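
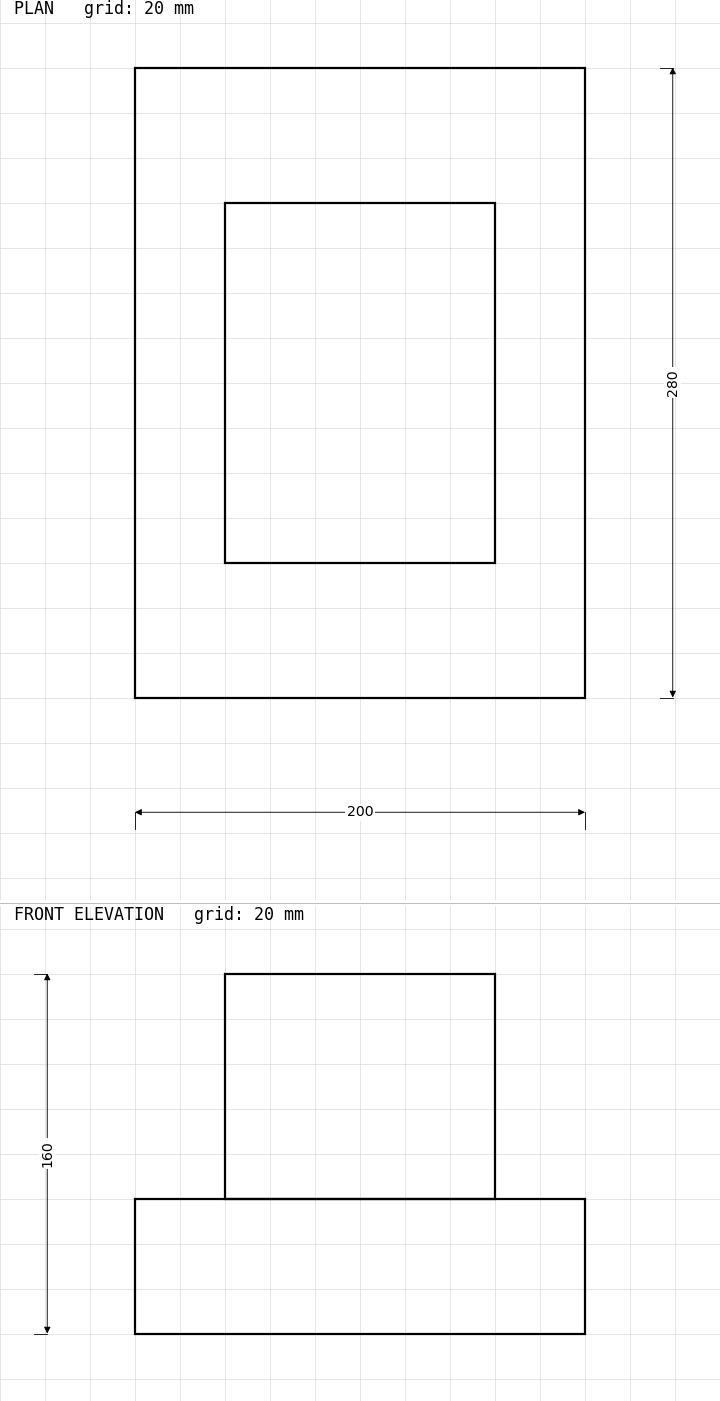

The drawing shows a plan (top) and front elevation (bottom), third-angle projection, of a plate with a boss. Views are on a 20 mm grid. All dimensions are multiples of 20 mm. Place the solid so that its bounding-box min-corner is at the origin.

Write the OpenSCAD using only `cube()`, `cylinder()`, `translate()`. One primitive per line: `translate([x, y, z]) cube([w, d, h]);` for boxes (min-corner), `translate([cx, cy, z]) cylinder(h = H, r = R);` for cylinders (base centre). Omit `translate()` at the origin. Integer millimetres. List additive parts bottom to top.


cube([200, 280, 60]);
translate([40, 60, 60]) cube([120, 160, 100]);


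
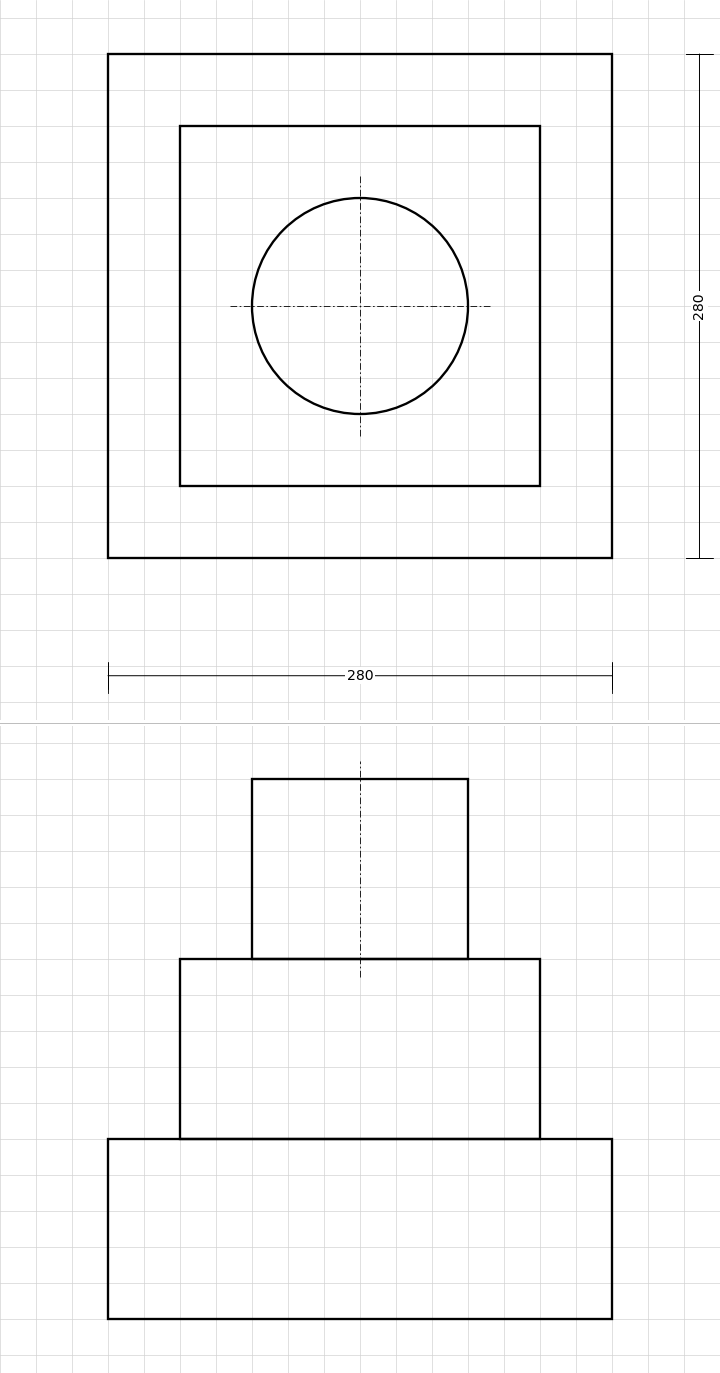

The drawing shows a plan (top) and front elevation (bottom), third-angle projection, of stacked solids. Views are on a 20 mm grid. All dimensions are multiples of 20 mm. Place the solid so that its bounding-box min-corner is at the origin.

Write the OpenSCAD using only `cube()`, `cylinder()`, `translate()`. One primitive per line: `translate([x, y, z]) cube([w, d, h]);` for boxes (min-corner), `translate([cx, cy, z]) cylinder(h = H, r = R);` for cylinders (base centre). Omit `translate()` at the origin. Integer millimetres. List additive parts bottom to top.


cube([280, 280, 100]);
translate([40, 40, 100]) cube([200, 200, 100]);
translate([140, 140, 200]) cylinder(h = 100, r = 60);


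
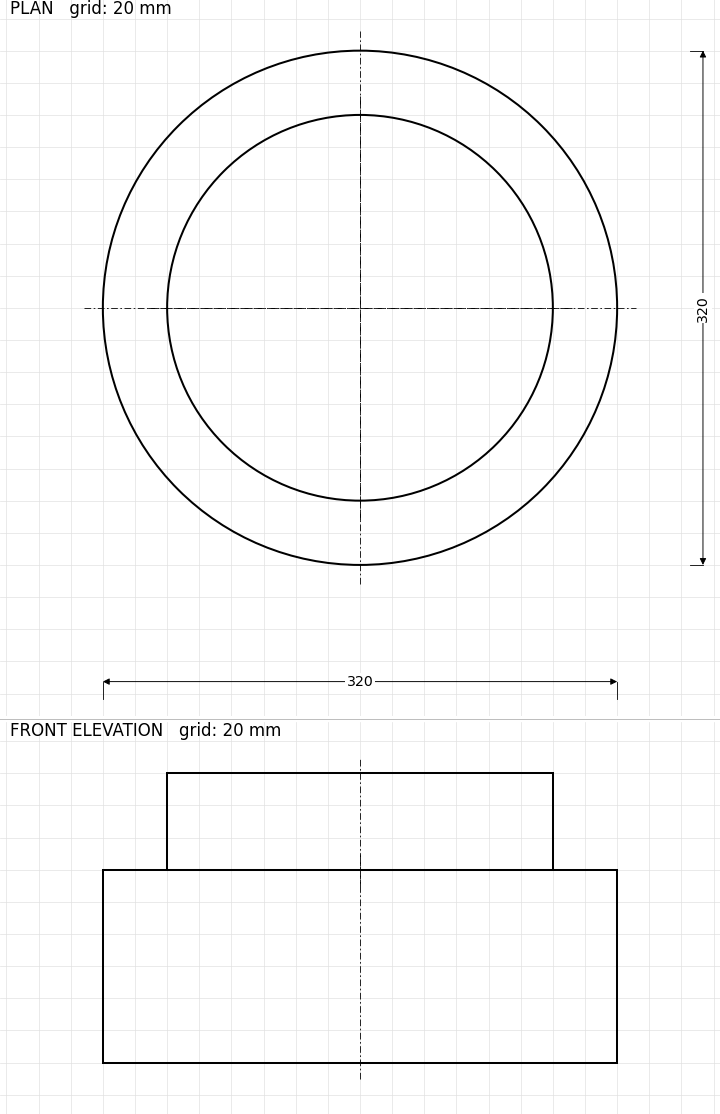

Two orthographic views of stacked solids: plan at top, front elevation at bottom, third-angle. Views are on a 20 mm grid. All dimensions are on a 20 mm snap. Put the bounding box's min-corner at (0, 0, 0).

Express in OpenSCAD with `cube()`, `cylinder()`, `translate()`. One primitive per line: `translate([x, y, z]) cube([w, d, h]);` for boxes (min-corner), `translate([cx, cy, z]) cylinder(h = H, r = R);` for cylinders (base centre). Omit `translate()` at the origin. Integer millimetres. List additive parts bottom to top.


translate([160, 160, 0]) cylinder(h = 120, r = 160);
translate([160, 160, 120]) cylinder(h = 60, r = 120);


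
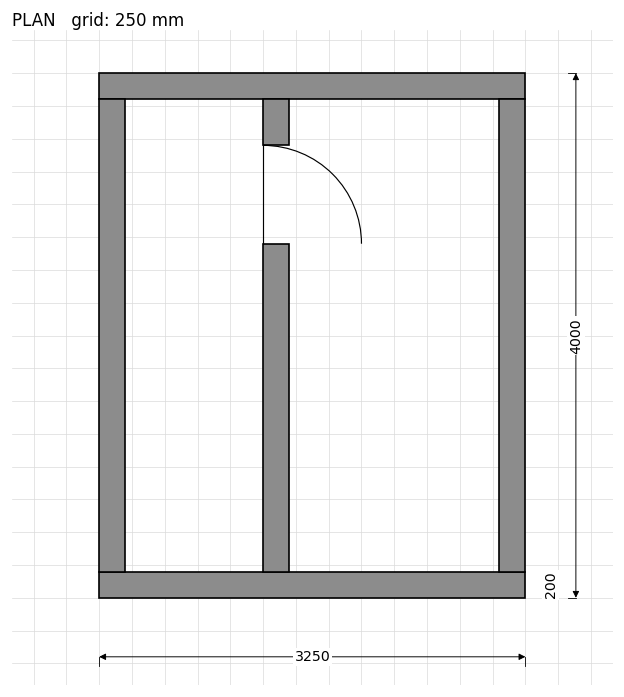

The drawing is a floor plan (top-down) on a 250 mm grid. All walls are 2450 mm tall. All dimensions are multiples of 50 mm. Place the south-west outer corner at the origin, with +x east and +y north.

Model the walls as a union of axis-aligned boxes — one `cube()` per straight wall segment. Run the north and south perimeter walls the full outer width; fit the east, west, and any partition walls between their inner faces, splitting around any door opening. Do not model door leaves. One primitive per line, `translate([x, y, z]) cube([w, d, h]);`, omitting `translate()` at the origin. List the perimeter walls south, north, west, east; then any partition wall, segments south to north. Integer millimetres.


cube([3250, 200, 2450]);
translate([0, 3800, 0]) cube([3250, 200, 2450]);
translate([0, 200, 0]) cube([200, 3600, 2450]);
translate([3050, 200, 0]) cube([200, 3600, 2450]);
translate([1250, 200, 0]) cube([200, 2500, 2450]);
translate([1250, 3450, 0]) cube([200, 350, 2450]);


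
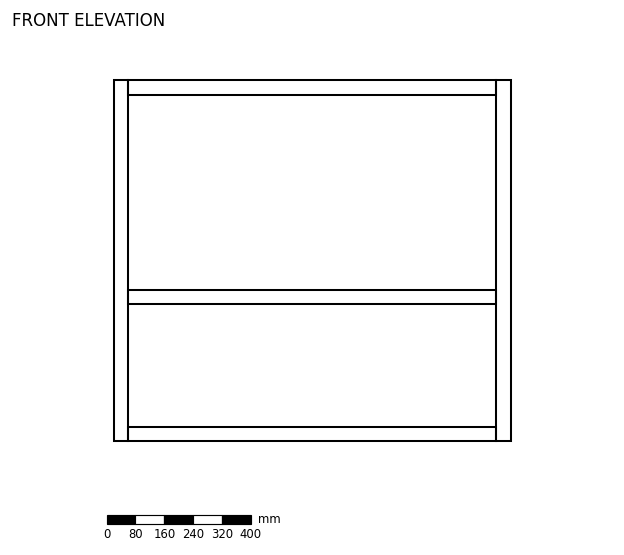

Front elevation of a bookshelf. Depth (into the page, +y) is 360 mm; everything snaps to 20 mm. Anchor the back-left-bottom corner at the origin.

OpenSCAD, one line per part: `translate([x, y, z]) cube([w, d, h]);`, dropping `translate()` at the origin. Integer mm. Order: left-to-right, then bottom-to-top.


cube([40, 360, 1000]);
translate([40, 0, 0]) cube([1020, 360, 40]);
translate([40, 0, 380]) cube([1020, 360, 40]);
translate([40, 0, 960]) cube([1020, 360, 40]);
translate([1060, 0, 0]) cube([40, 360, 1000]);


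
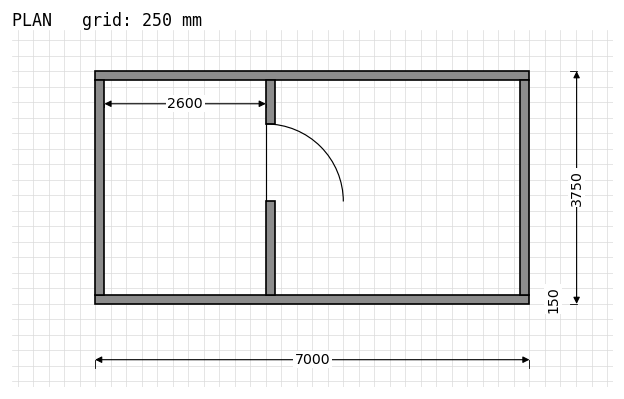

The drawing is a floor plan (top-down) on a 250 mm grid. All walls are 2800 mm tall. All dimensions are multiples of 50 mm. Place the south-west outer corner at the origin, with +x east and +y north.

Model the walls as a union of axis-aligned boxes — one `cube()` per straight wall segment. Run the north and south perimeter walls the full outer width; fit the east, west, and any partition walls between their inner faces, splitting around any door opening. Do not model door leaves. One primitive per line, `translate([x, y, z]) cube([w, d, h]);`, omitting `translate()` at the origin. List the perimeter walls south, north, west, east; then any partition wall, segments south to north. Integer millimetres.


cube([7000, 150, 2800]);
translate([0, 3600, 0]) cube([7000, 150, 2800]);
translate([0, 150, 0]) cube([150, 3450, 2800]);
translate([6850, 150, 0]) cube([150, 3450, 2800]);
translate([2750, 150, 0]) cube([150, 1500, 2800]);
translate([2750, 2900, 0]) cube([150, 700, 2800]);


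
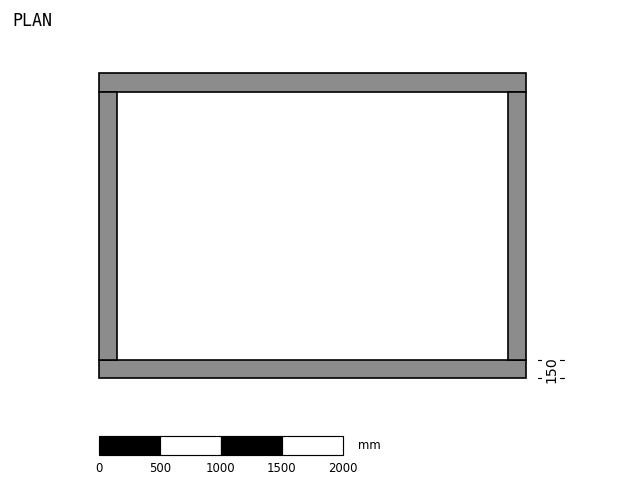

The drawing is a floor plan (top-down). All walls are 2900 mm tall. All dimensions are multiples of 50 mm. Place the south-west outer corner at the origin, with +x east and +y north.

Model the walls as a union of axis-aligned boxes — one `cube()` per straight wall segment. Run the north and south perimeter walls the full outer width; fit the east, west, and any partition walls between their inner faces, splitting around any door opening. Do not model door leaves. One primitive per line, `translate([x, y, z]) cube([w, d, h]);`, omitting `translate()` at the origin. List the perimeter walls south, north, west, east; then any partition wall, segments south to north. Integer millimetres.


cube([3500, 150, 2900]);
translate([0, 2350, 0]) cube([3500, 150, 2900]);
translate([0, 150, 0]) cube([150, 2200, 2900]);
translate([3350, 150, 0]) cube([150, 2200, 2900]);


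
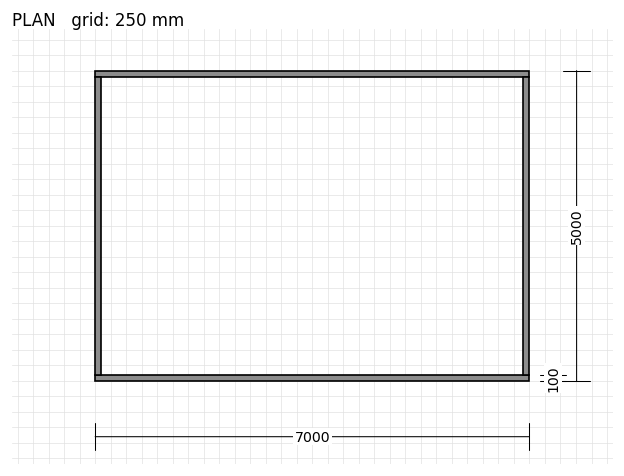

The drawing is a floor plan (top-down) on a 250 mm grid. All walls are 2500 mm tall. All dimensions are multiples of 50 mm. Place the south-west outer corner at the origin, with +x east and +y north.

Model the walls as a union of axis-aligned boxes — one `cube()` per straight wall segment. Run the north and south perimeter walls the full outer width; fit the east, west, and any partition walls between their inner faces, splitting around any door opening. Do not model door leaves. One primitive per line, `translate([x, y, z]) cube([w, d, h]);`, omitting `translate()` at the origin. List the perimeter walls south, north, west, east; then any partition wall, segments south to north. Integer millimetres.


cube([7000, 100, 2500]);
translate([0, 4900, 0]) cube([7000, 100, 2500]);
translate([0, 100, 0]) cube([100, 4800, 2500]);
translate([6900, 100, 0]) cube([100, 4800, 2500]);


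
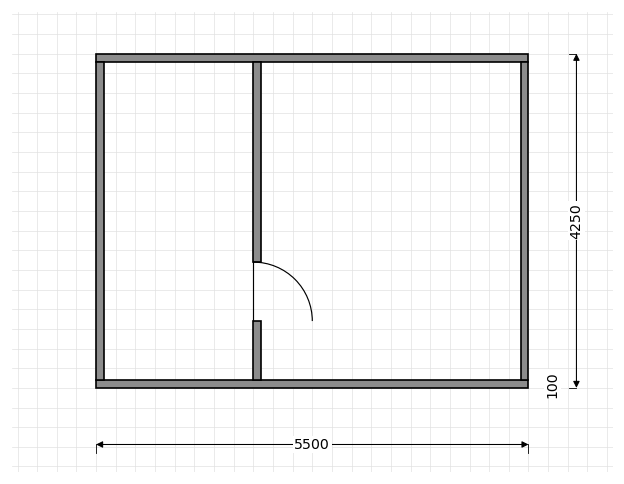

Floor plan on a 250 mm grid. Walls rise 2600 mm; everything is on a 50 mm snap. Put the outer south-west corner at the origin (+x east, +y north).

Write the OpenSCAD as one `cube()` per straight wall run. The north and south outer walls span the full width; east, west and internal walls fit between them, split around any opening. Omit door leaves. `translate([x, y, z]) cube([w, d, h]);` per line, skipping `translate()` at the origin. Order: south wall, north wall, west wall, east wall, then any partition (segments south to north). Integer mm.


cube([5500, 100, 2600]);
translate([0, 4150, 0]) cube([5500, 100, 2600]);
translate([0, 100, 0]) cube([100, 4050, 2600]);
translate([5400, 100, 0]) cube([100, 4050, 2600]);
translate([2000, 100, 0]) cube([100, 750, 2600]);
translate([2000, 1600, 0]) cube([100, 2550, 2600]);


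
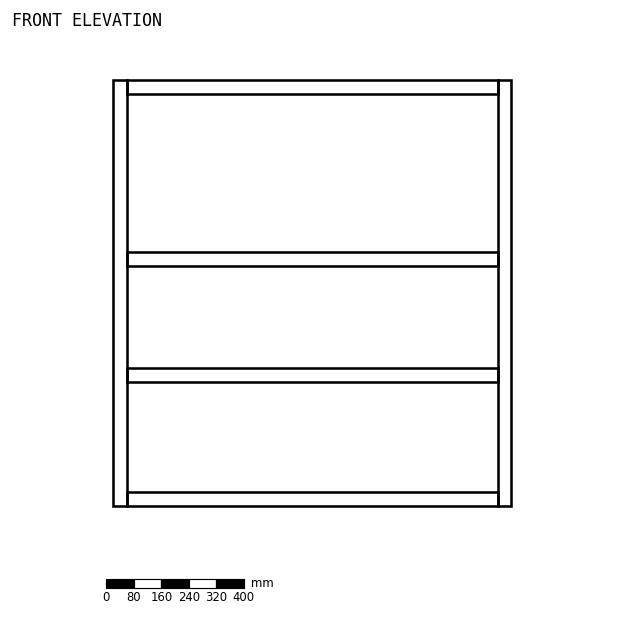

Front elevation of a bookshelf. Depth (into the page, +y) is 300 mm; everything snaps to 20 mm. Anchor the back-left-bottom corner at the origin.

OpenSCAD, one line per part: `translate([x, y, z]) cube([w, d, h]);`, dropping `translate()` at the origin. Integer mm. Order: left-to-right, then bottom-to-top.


cube([40, 300, 1240]);
translate([40, 0, 0]) cube([1080, 300, 40]);
translate([40, 0, 360]) cube([1080, 300, 40]);
translate([40, 0, 700]) cube([1080, 300, 40]);
translate([40, 0, 1200]) cube([1080, 300, 40]);
translate([1120, 0, 0]) cube([40, 300, 1240]);


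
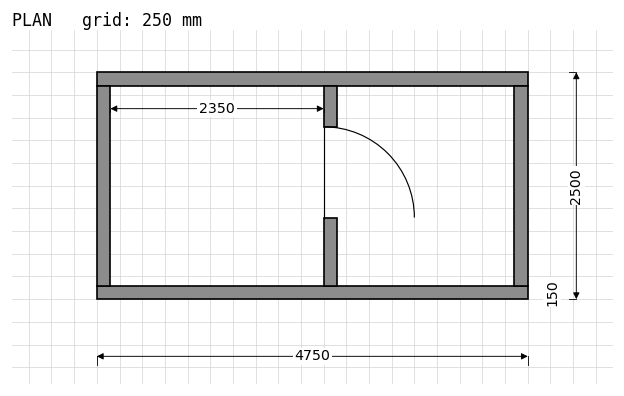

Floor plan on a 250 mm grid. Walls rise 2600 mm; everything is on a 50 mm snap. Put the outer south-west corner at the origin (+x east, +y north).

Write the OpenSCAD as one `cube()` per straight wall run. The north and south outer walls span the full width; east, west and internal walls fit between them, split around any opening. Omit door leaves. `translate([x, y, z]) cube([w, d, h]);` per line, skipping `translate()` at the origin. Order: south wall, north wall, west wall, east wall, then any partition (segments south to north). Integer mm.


cube([4750, 150, 2600]);
translate([0, 2350, 0]) cube([4750, 150, 2600]);
translate([0, 150, 0]) cube([150, 2200, 2600]);
translate([4600, 150, 0]) cube([150, 2200, 2600]);
translate([2500, 150, 0]) cube([150, 750, 2600]);
translate([2500, 1900, 0]) cube([150, 450, 2600]);


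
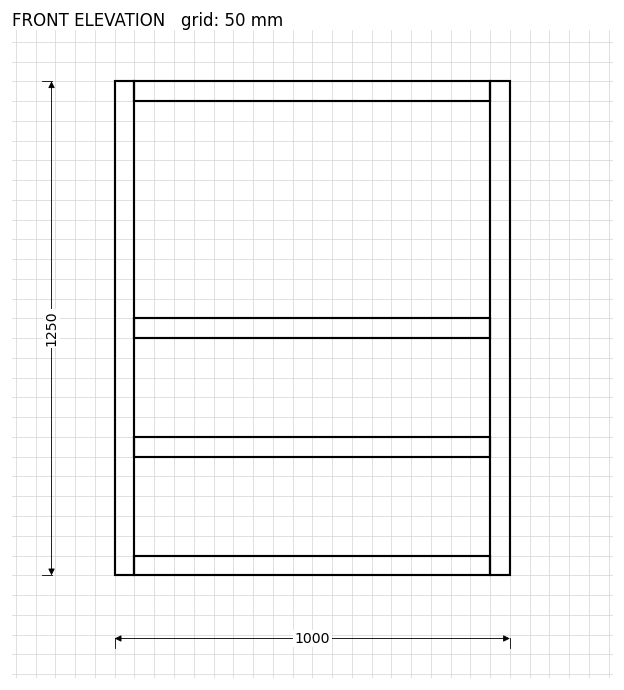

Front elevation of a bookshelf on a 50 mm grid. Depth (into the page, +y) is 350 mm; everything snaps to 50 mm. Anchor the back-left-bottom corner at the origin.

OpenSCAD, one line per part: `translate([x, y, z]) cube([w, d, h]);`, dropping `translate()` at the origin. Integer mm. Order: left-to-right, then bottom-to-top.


cube([50, 350, 1250]);
translate([50, 0, 0]) cube([900, 350, 50]);
translate([50, 0, 300]) cube([900, 350, 50]);
translate([50, 0, 600]) cube([900, 350, 50]);
translate([50, 0, 1200]) cube([900, 350, 50]);
translate([950, 0, 0]) cube([50, 350, 1250]);


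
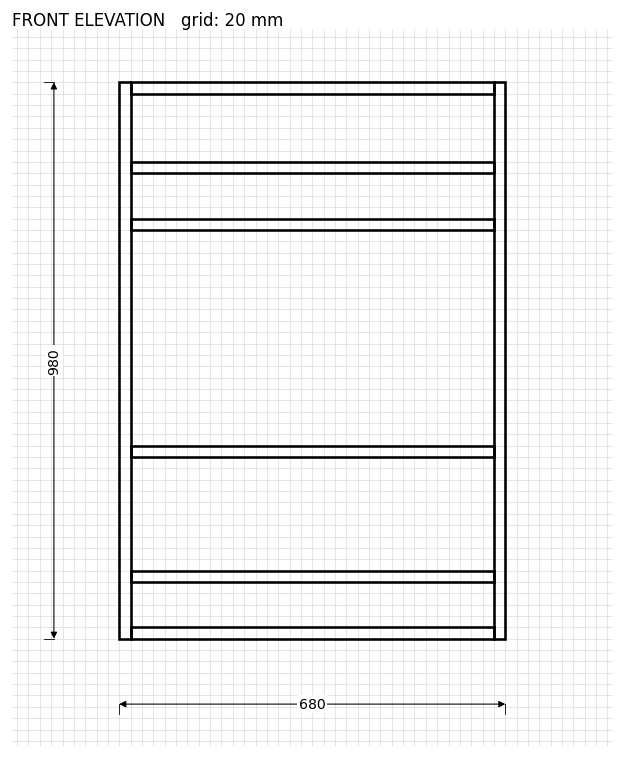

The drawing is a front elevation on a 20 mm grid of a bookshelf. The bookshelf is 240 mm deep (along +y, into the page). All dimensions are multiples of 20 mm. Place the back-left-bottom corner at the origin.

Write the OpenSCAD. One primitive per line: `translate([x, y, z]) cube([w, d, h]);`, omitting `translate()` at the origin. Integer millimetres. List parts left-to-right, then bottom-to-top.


cube([20, 240, 980]);
translate([20, 0, 0]) cube([640, 240, 20]);
translate([20, 0, 100]) cube([640, 240, 20]);
translate([20, 0, 320]) cube([640, 240, 20]);
translate([20, 0, 720]) cube([640, 240, 20]);
translate([20, 0, 820]) cube([640, 240, 20]);
translate([20, 0, 960]) cube([640, 240, 20]);
translate([660, 0, 0]) cube([20, 240, 980]);


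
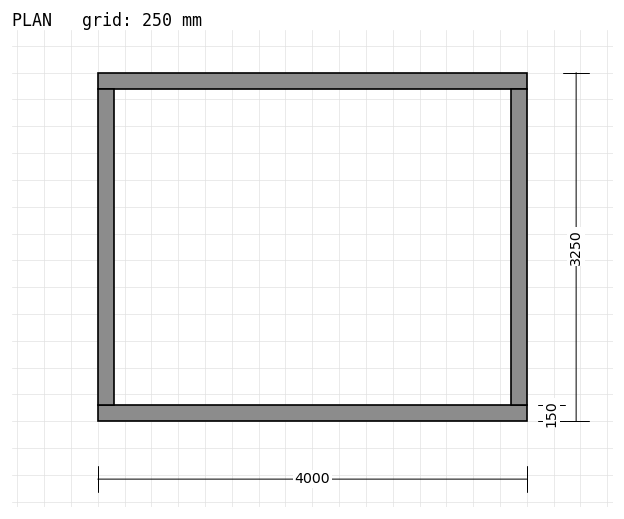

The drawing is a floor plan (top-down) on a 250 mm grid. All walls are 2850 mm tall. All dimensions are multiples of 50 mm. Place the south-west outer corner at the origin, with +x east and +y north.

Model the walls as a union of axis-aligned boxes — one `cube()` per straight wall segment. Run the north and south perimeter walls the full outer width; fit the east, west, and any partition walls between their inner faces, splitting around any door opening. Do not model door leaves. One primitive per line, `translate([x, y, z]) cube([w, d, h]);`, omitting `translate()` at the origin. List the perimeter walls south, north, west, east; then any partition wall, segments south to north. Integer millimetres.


cube([4000, 150, 2850]);
translate([0, 3100, 0]) cube([4000, 150, 2850]);
translate([0, 150, 0]) cube([150, 2950, 2850]);
translate([3850, 150, 0]) cube([150, 2950, 2850]);


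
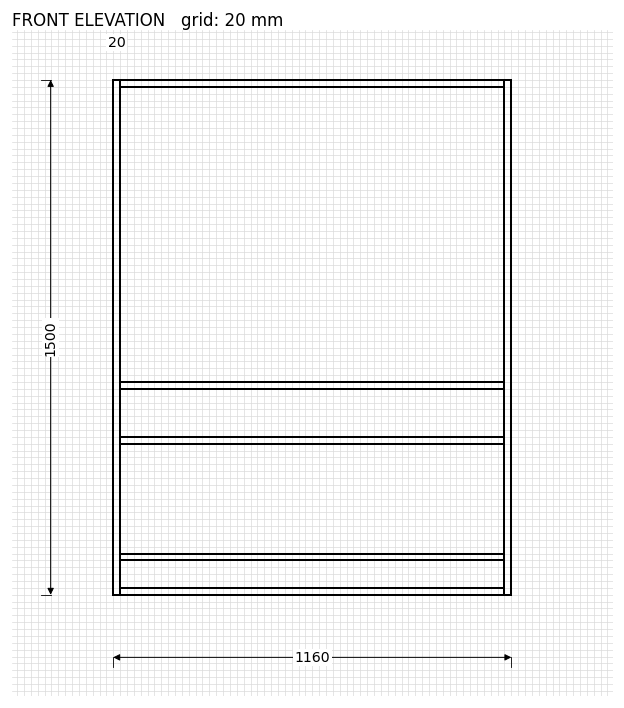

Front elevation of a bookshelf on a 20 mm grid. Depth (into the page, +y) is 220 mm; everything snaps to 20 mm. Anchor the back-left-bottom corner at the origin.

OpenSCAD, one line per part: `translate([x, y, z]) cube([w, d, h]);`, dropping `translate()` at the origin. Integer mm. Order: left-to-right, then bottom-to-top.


cube([20, 220, 1500]);
translate([20, 0, 0]) cube([1120, 220, 20]);
translate([20, 0, 100]) cube([1120, 220, 20]);
translate([20, 0, 440]) cube([1120, 220, 20]);
translate([20, 0, 600]) cube([1120, 220, 20]);
translate([20, 0, 1480]) cube([1120, 220, 20]);
translate([1140, 0, 0]) cube([20, 220, 1500]);


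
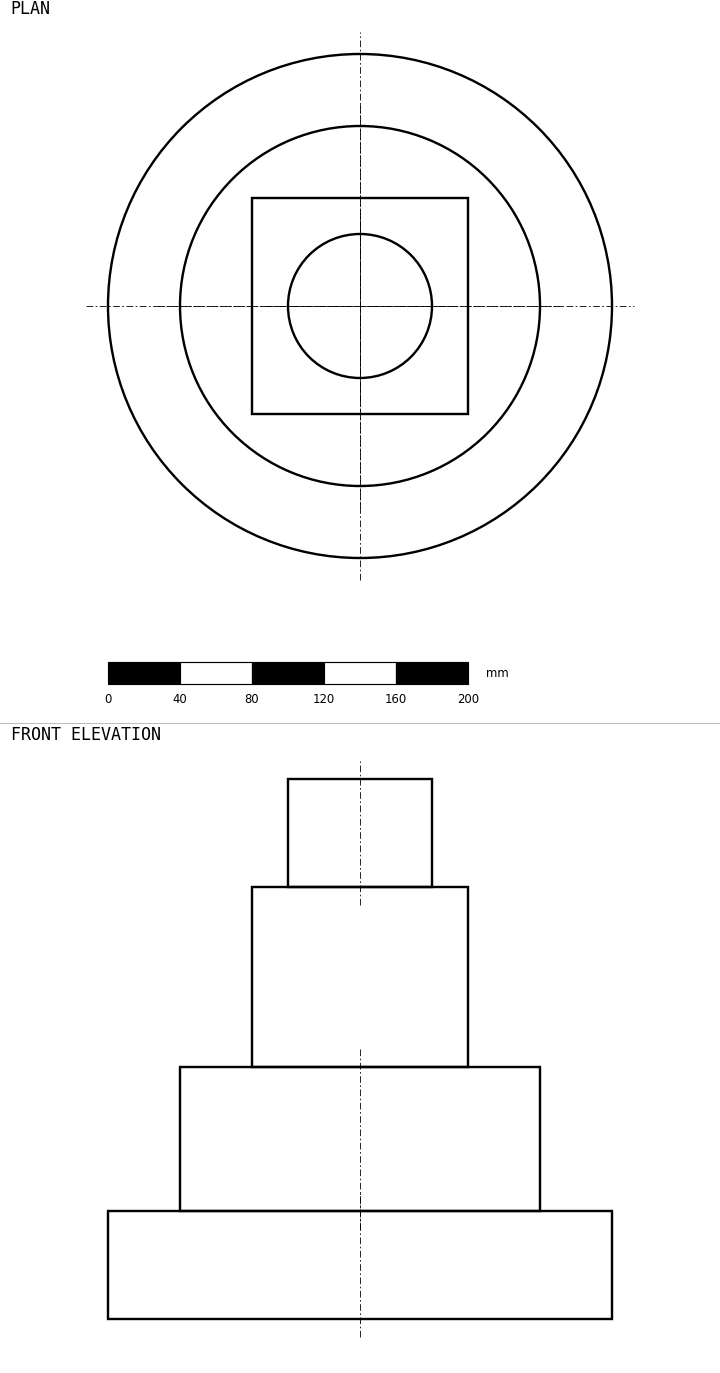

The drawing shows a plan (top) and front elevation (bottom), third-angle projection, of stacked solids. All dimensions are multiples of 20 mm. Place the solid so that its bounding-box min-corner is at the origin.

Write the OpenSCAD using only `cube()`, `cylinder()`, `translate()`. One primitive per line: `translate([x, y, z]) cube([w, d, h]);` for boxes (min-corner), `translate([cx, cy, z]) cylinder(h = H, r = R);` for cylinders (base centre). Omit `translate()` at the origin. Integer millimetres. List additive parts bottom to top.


translate([140, 140, 0]) cylinder(h = 60, r = 140);
translate([140, 140, 60]) cylinder(h = 80, r = 100);
translate([80, 80, 140]) cube([120, 120, 100]);
translate([140, 140, 240]) cylinder(h = 60, r = 40);


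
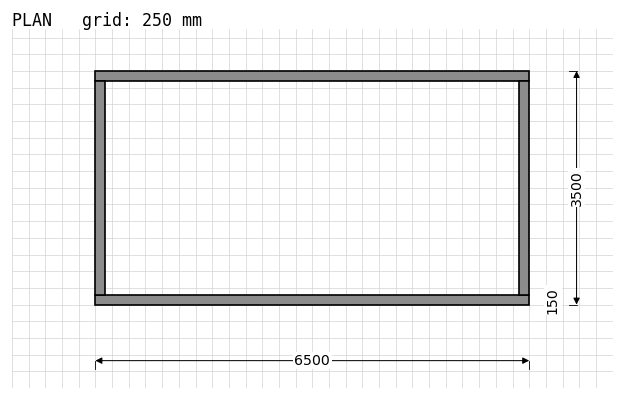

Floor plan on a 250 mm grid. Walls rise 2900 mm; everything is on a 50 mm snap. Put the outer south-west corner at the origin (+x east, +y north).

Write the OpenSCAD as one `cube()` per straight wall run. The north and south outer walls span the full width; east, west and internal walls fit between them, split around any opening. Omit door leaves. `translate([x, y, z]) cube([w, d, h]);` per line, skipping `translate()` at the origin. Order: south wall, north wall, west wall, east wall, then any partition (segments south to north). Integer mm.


cube([6500, 150, 2900]);
translate([0, 3350, 0]) cube([6500, 150, 2900]);
translate([0, 150, 0]) cube([150, 3200, 2900]);
translate([6350, 150, 0]) cube([150, 3200, 2900]);


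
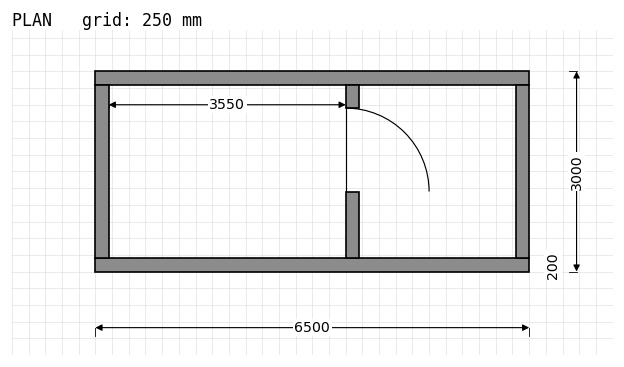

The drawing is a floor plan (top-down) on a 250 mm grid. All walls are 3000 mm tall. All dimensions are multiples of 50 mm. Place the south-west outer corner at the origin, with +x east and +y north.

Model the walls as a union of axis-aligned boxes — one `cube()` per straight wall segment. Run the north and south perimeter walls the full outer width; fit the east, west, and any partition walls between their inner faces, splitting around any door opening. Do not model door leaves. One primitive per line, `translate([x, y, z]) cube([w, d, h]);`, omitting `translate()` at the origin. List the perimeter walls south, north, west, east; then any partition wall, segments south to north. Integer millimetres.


cube([6500, 200, 3000]);
translate([0, 2800, 0]) cube([6500, 200, 3000]);
translate([0, 200, 0]) cube([200, 2600, 3000]);
translate([6300, 200, 0]) cube([200, 2600, 3000]);
translate([3750, 200, 0]) cube([200, 1000, 3000]);
translate([3750, 2450, 0]) cube([200, 350, 3000]);


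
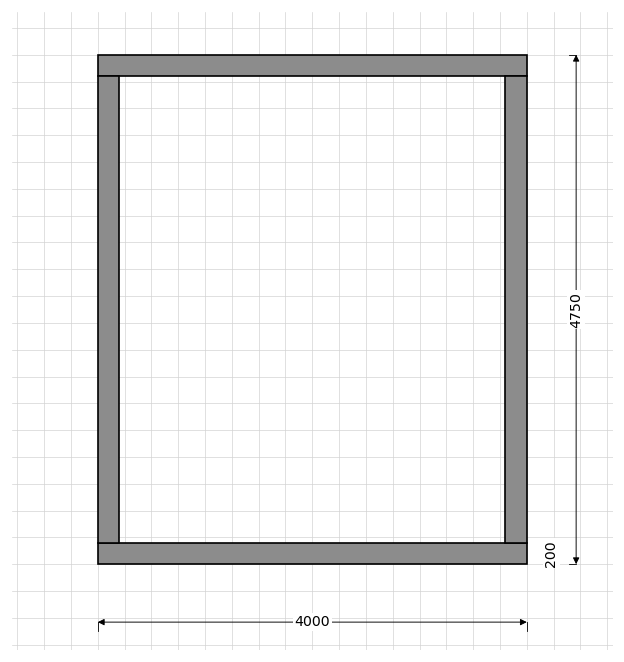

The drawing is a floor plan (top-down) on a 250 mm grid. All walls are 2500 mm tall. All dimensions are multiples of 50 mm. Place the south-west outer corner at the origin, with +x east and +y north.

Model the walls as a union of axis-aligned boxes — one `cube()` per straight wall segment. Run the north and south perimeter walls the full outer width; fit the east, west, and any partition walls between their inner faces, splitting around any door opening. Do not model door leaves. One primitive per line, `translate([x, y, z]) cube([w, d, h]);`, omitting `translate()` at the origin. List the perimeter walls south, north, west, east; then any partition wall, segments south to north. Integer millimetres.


cube([4000, 200, 2500]);
translate([0, 4550, 0]) cube([4000, 200, 2500]);
translate([0, 200, 0]) cube([200, 4350, 2500]);
translate([3800, 200, 0]) cube([200, 4350, 2500]);


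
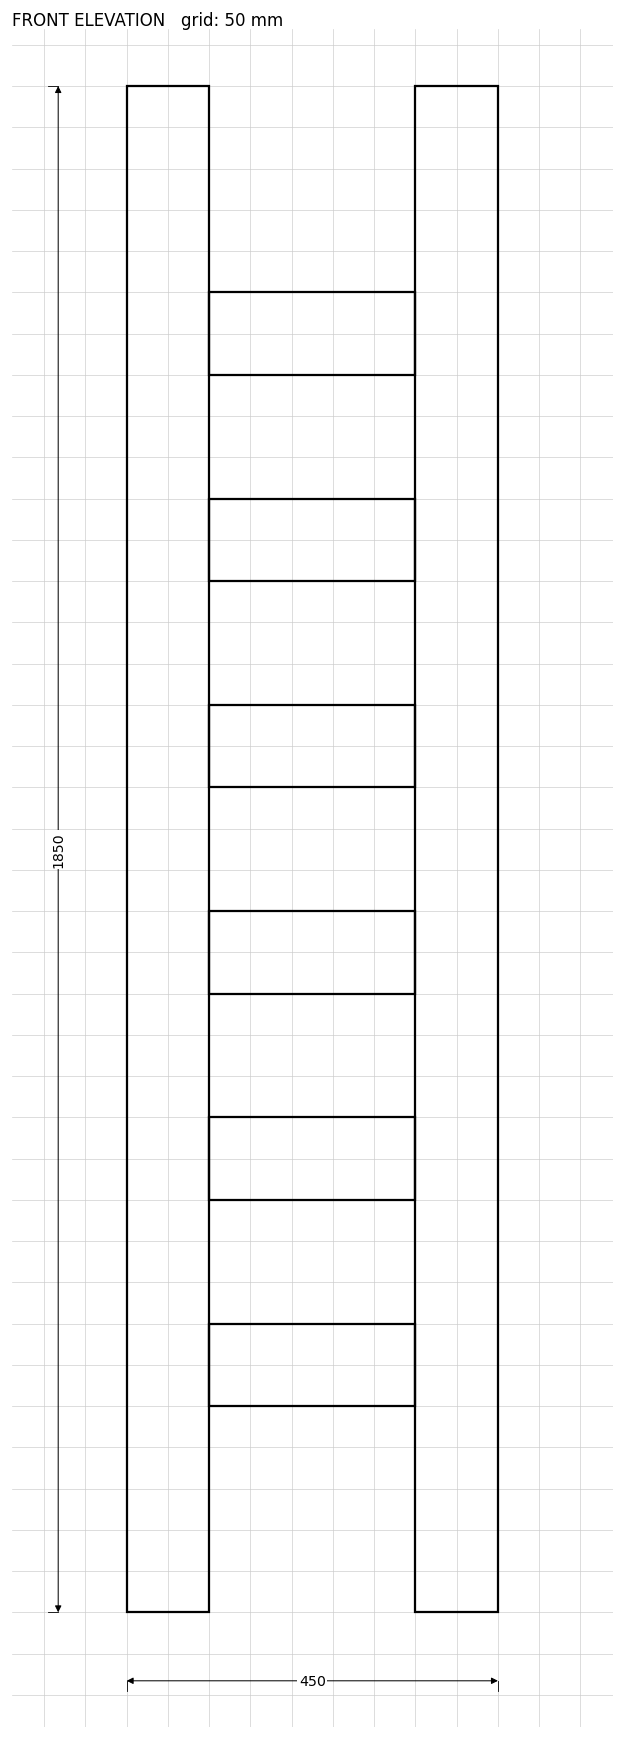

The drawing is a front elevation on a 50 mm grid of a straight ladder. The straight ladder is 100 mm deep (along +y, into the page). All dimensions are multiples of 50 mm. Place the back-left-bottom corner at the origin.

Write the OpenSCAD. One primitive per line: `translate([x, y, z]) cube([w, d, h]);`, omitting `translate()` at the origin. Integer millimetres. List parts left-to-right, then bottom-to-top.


cube([100, 100, 1850]);
translate([100, 0, 250]) cube([250, 100, 100]);
translate([100, 0, 500]) cube([250, 100, 100]);
translate([100, 0, 750]) cube([250, 100, 100]);
translate([100, 0, 1000]) cube([250, 100, 100]);
translate([100, 0, 1250]) cube([250, 100, 100]);
translate([100, 0, 1500]) cube([250, 100, 100]);
translate([350, 0, 0]) cube([100, 100, 1850]);


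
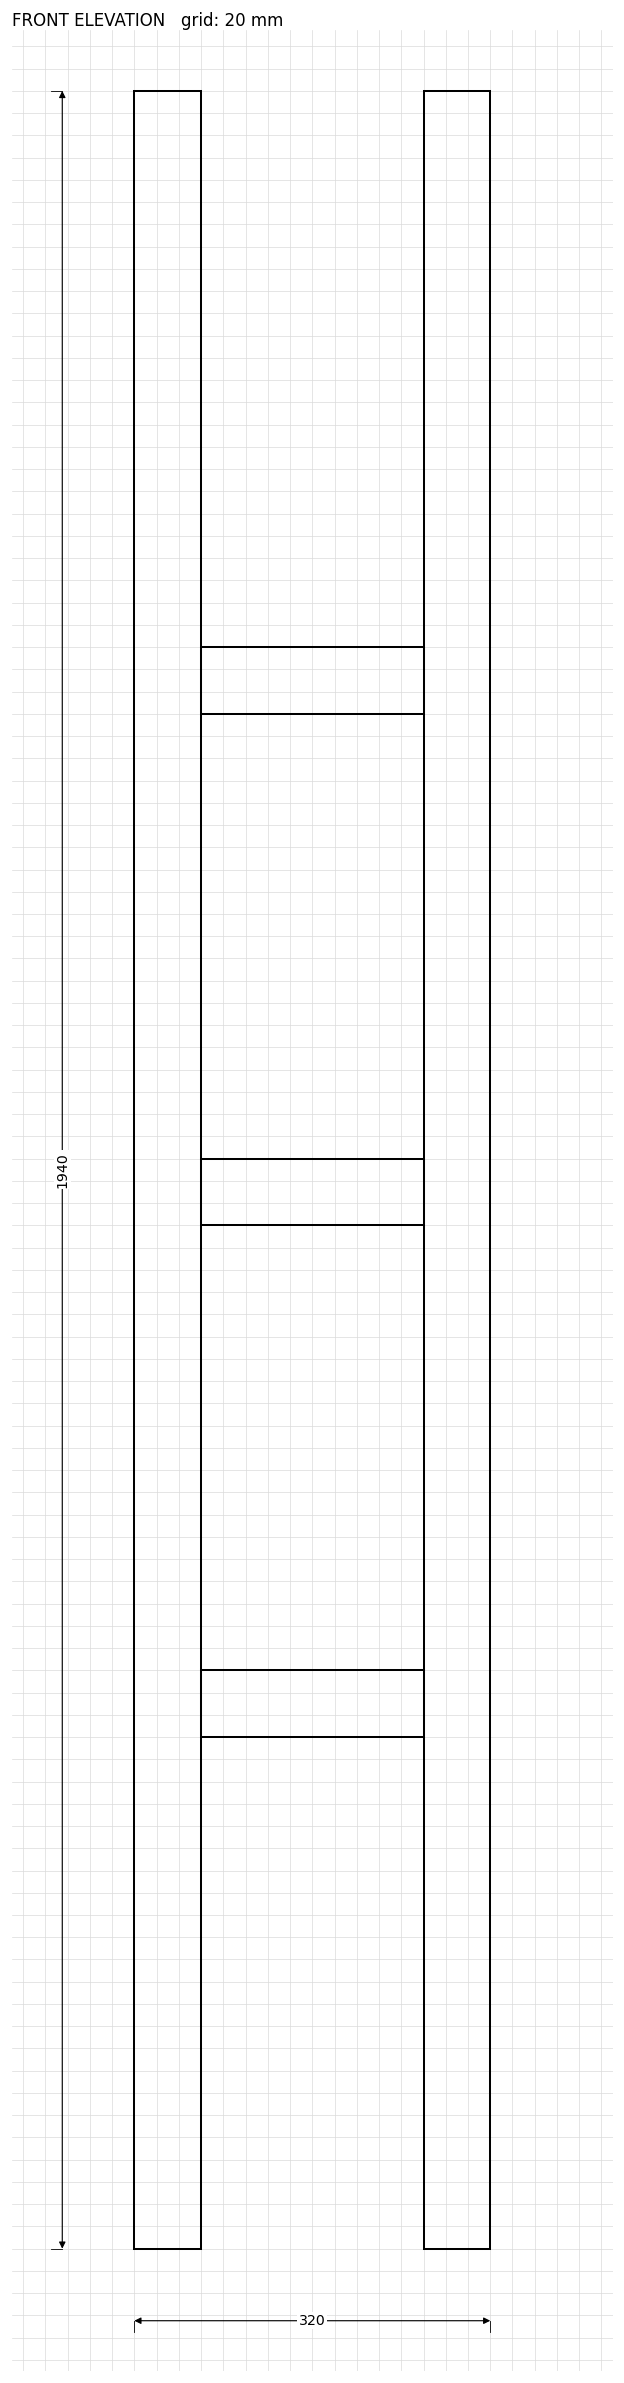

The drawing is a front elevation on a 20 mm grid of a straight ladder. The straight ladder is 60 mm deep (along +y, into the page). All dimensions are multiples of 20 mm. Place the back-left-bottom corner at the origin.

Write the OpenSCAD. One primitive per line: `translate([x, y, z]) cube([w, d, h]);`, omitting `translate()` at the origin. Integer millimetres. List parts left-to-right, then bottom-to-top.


cube([60, 60, 1940]);
translate([60, 0, 460]) cube([200, 60, 60]);
translate([60, 0, 920]) cube([200, 60, 60]);
translate([60, 0, 1380]) cube([200, 60, 60]);
translate([260, 0, 0]) cube([60, 60, 1940]);


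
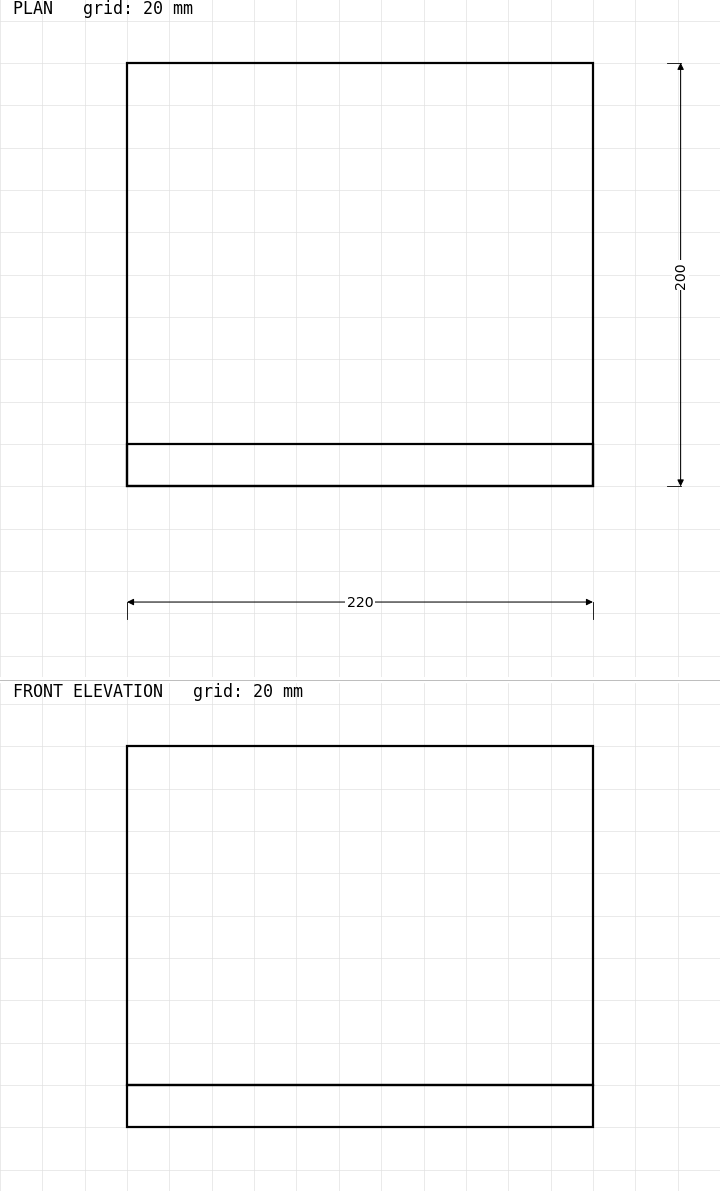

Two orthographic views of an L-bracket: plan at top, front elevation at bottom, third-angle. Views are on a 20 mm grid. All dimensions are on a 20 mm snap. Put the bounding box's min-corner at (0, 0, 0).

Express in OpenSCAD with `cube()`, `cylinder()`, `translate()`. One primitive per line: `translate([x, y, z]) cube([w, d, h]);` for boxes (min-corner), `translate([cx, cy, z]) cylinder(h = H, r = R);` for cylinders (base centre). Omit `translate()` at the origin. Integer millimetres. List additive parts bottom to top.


cube([220, 200, 20]);
translate([0, 0, 20]) cube([220, 20, 160]);


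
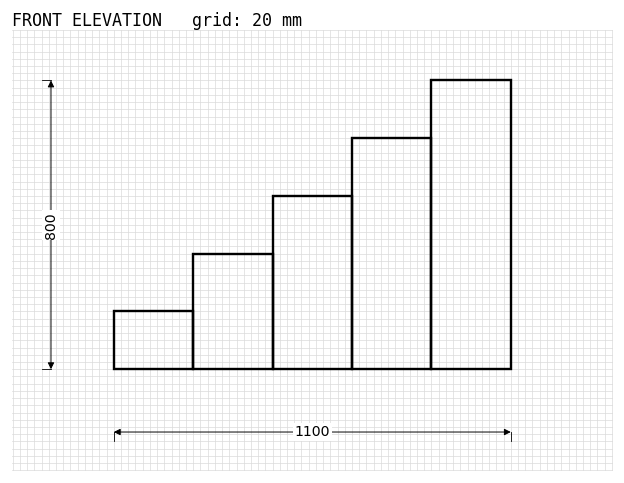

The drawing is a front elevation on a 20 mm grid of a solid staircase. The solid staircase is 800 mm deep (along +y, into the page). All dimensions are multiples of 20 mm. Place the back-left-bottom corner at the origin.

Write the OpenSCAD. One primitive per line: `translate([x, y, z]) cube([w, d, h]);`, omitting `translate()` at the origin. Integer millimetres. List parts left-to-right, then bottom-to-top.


cube([220, 800, 160]);
translate([220, 0, 0]) cube([220, 800, 320]);
translate([440, 0, 0]) cube([220, 800, 480]);
translate([660, 0, 0]) cube([220, 800, 640]);
translate([880, 0, 0]) cube([220, 800, 800]);


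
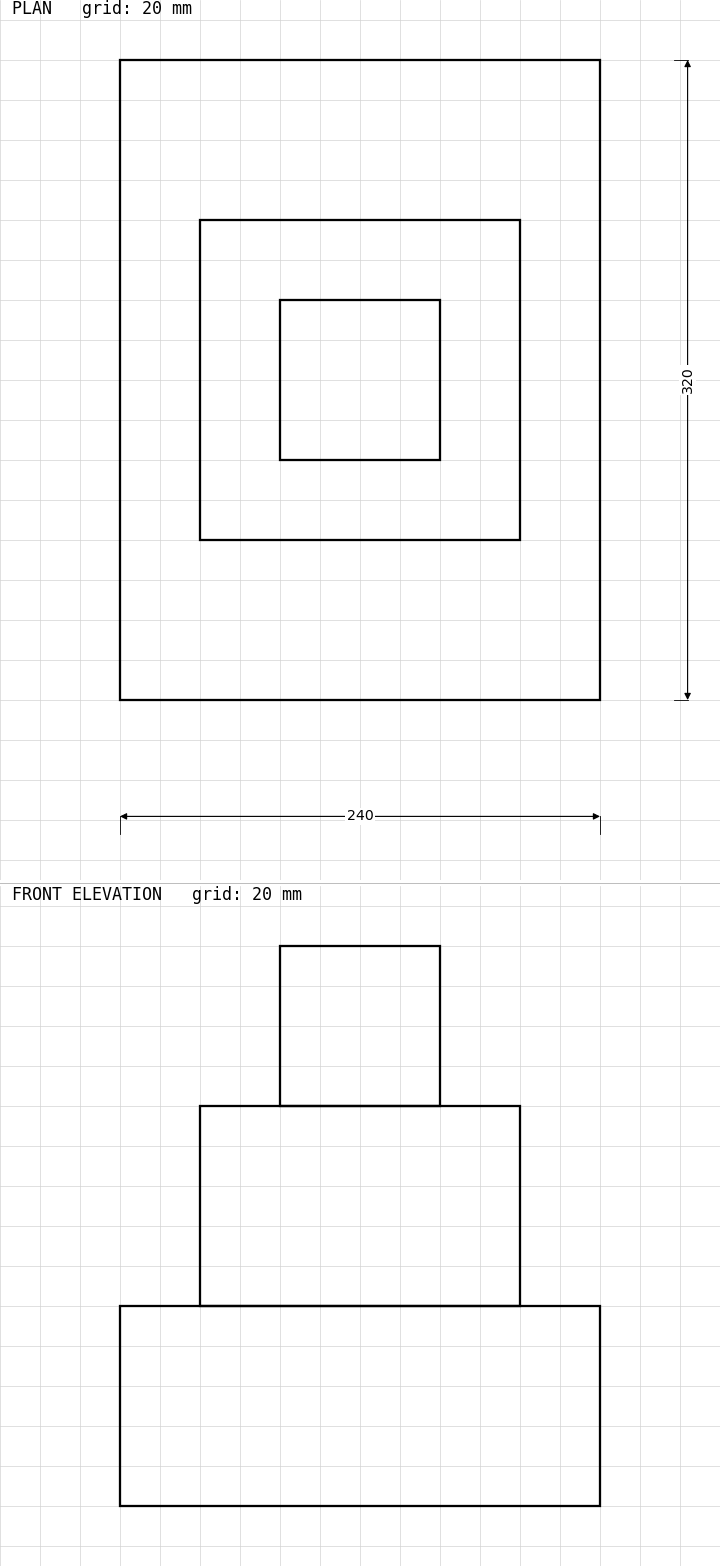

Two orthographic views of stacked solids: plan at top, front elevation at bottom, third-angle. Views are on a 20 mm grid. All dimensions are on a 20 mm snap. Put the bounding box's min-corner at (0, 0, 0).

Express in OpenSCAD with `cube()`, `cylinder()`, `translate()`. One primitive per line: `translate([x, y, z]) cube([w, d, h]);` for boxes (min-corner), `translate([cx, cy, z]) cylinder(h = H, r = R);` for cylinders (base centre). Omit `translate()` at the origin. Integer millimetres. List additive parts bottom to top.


cube([240, 320, 100]);
translate([40, 80, 100]) cube([160, 160, 100]);
translate([80, 120, 200]) cube([80, 80, 80]);


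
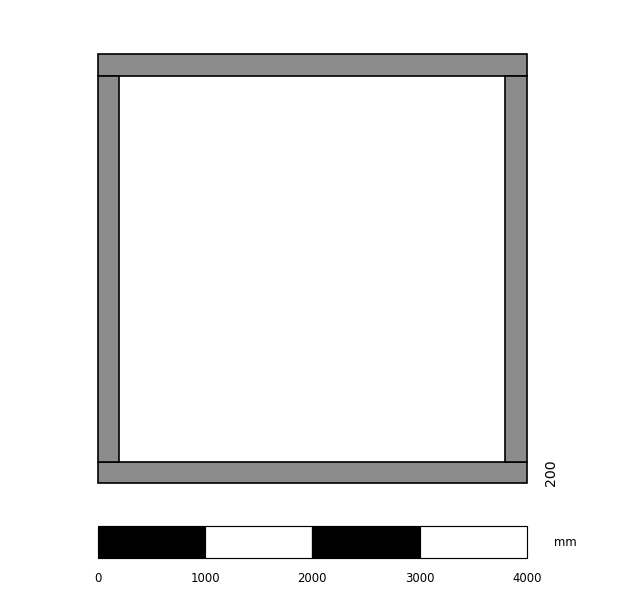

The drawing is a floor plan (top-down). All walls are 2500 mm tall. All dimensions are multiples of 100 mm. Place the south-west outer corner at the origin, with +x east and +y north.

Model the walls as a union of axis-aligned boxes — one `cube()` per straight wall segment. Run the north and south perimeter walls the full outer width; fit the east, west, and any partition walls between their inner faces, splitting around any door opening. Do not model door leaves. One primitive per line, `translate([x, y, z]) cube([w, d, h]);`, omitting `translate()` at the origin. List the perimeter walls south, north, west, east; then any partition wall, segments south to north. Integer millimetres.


cube([4000, 200, 2500]);
translate([0, 3800, 0]) cube([4000, 200, 2500]);
translate([0, 200, 0]) cube([200, 3600, 2500]);
translate([3800, 200, 0]) cube([200, 3600, 2500]);


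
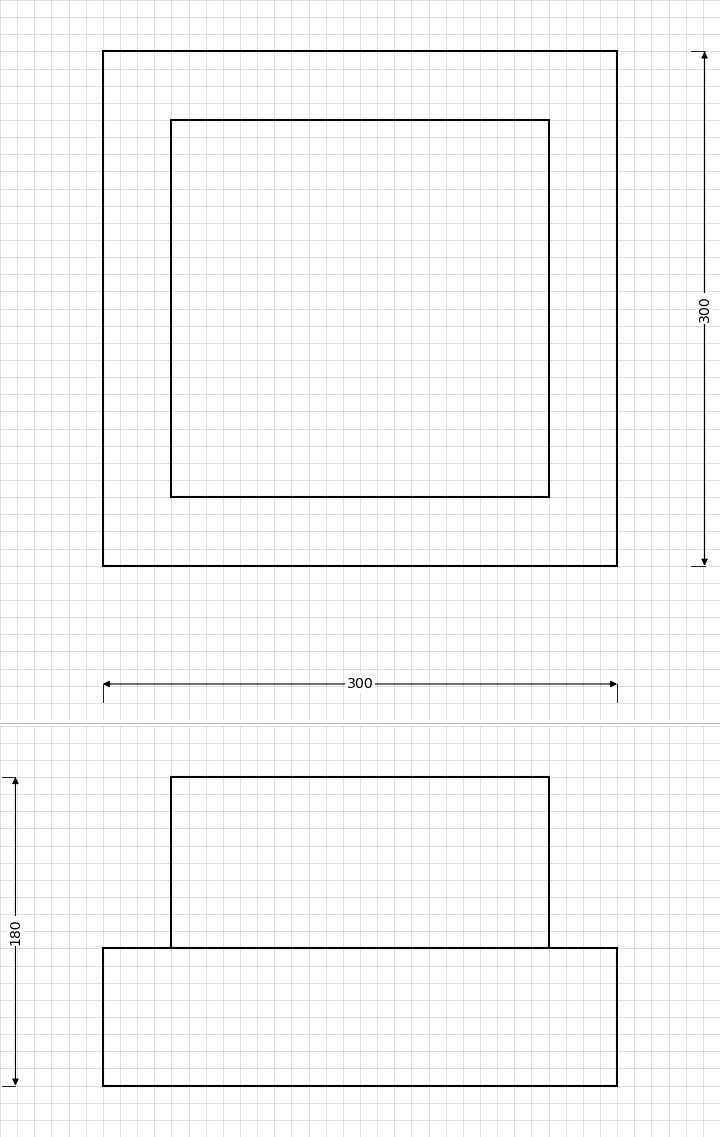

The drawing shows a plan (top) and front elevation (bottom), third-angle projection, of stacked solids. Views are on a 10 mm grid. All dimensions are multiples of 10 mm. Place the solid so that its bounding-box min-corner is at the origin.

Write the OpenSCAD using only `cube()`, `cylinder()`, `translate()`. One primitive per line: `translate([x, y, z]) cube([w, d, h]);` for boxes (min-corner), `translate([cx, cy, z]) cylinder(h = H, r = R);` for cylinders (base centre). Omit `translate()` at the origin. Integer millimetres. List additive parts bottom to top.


cube([300, 300, 80]);
translate([40, 40, 80]) cube([220, 220, 100]);


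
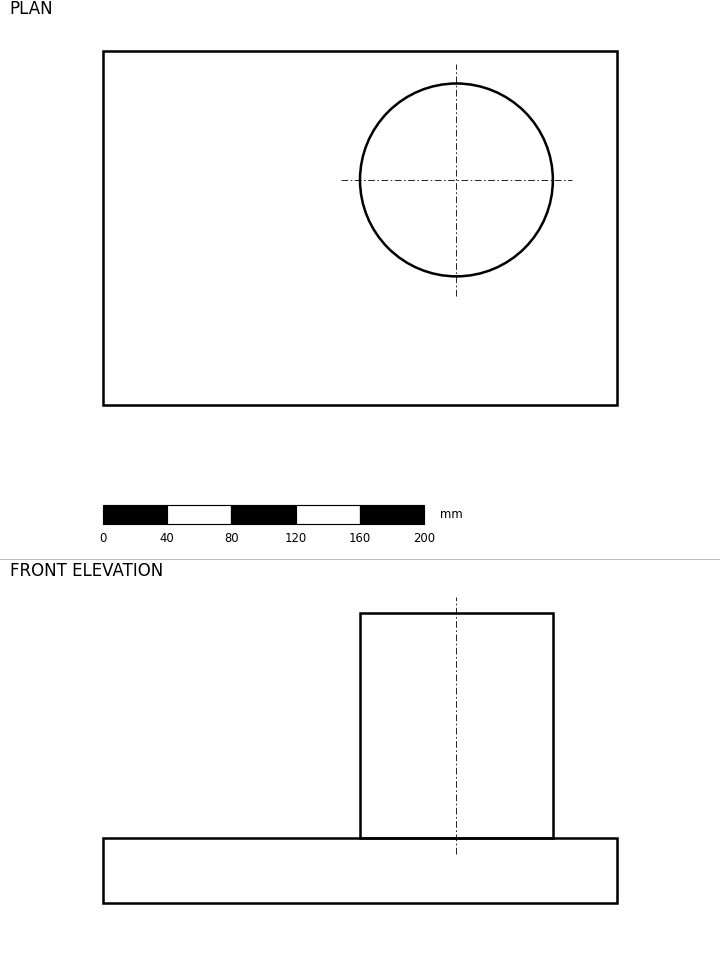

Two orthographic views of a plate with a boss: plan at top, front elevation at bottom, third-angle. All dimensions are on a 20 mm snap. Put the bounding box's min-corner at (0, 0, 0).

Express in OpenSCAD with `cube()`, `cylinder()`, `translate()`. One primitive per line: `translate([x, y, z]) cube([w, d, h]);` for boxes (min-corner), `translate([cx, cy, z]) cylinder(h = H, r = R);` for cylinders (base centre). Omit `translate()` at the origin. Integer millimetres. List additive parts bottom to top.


cube([320, 220, 40]);
translate([220, 140, 40]) cylinder(h = 140, r = 60);


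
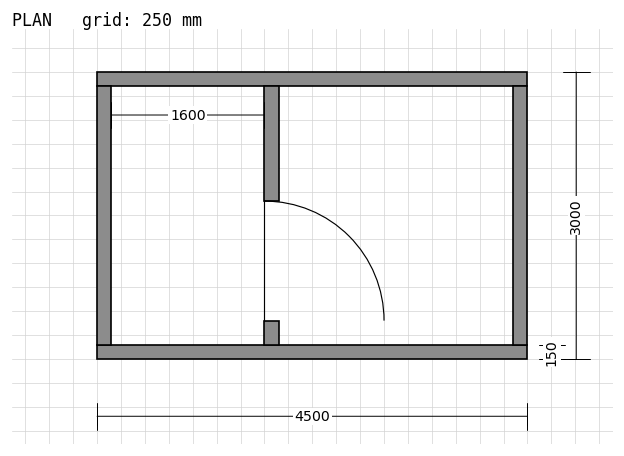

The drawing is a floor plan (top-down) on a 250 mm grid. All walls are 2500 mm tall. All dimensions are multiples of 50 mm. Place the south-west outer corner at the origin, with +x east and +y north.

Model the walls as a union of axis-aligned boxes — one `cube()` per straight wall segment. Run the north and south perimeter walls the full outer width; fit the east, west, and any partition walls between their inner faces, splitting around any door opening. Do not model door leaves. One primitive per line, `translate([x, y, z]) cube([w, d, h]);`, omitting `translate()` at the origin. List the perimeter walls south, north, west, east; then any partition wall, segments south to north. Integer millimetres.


cube([4500, 150, 2500]);
translate([0, 2850, 0]) cube([4500, 150, 2500]);
translate([0, 150, 0]) cube([150, 2700, 2500]);
translate([4350, 150, 0]) cube([150, 2700, 2500]);
translate([1750, 150, 0]) cube([150, 250, 2500]);
translate([1750, 1650, 0]) cube([150, 1200, 2500]);


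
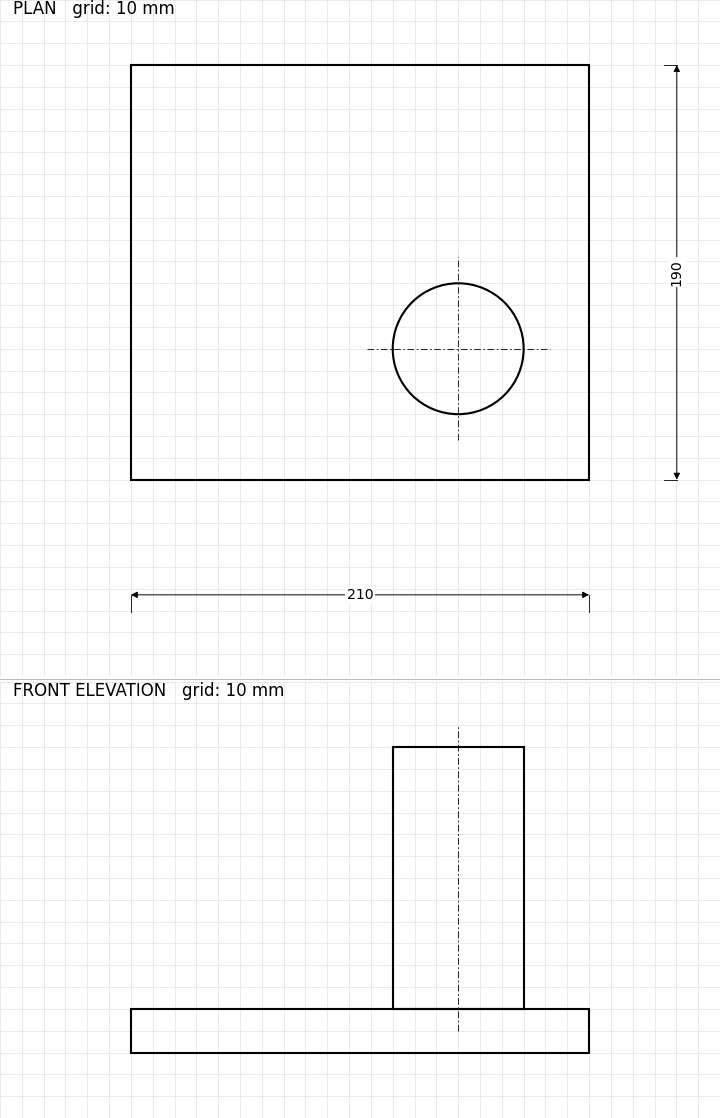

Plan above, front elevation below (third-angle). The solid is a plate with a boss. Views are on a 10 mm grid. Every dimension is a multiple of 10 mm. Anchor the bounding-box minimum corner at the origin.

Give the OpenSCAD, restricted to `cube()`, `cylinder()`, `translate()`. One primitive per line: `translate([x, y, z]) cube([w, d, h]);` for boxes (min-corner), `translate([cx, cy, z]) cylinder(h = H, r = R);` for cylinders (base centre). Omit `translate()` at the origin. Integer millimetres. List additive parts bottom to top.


cube([210, 190, 20]);
translate([150, 60, 20]) cylinder(h = 120, r = 30);


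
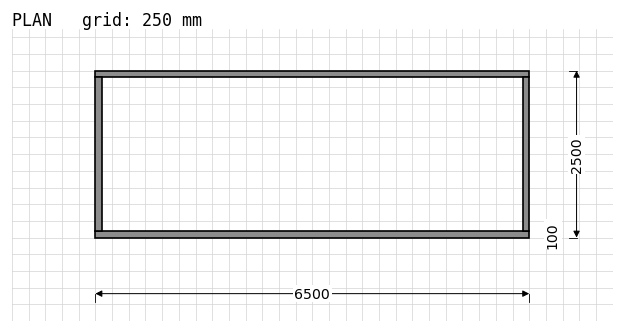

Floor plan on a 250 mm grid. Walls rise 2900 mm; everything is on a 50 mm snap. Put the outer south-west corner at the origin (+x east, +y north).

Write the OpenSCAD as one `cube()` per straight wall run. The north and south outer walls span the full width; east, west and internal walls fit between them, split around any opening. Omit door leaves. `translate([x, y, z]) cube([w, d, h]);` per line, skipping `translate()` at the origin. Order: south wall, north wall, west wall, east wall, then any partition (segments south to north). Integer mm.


cube([6500, 100, 2900]);
translate([0, 2400, 0]) cube([6500, 100, 2900]);
translate([0, 100, 0]) cube([100, 2300, 2900]);
translate([6400, 100, 0]) cube([100, 2300, 2900]);


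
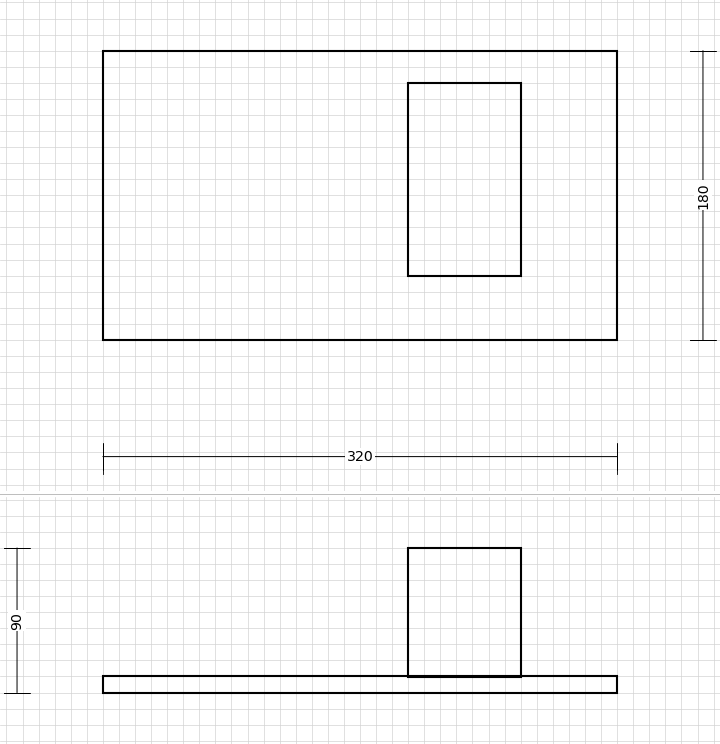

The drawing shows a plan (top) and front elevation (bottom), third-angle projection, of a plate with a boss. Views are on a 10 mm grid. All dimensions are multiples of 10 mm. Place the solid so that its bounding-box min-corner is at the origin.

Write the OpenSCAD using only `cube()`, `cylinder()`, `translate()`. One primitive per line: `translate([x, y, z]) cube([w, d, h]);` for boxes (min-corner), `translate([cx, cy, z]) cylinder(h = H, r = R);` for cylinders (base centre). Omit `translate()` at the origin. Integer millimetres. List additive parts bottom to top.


cube([320, 180, 10]);
translate([190, 40, 10]) cube([70, 120, 80]);


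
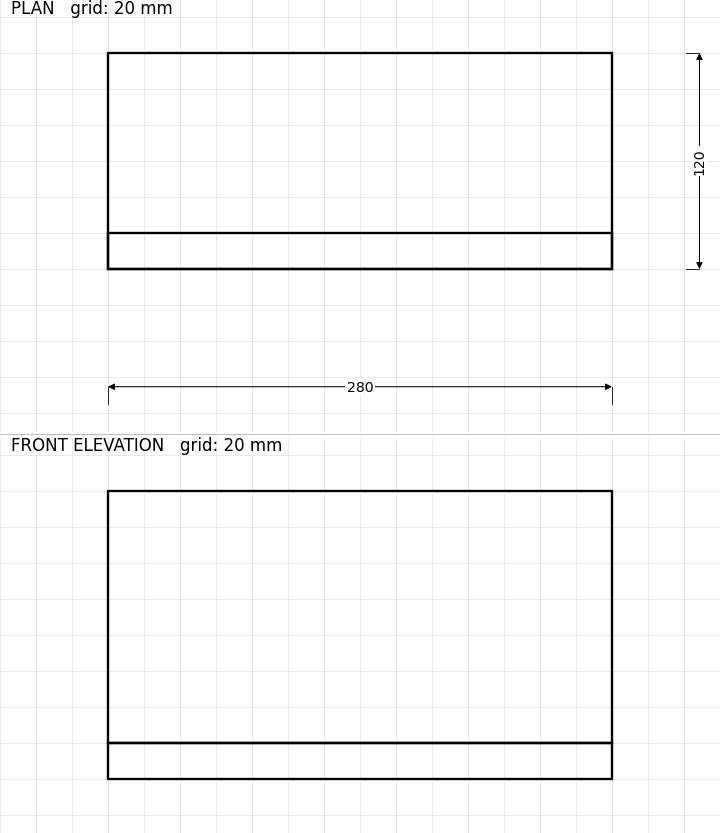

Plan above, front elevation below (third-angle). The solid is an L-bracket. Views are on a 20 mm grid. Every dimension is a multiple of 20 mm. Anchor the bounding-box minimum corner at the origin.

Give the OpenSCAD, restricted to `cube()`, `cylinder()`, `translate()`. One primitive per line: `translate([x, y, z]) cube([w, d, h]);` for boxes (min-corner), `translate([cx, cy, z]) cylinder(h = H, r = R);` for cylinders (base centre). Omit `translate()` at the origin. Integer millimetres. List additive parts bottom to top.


cube([280, 120, 20]);
translate([0, 0, 20]) cube([280, 20, 140]);


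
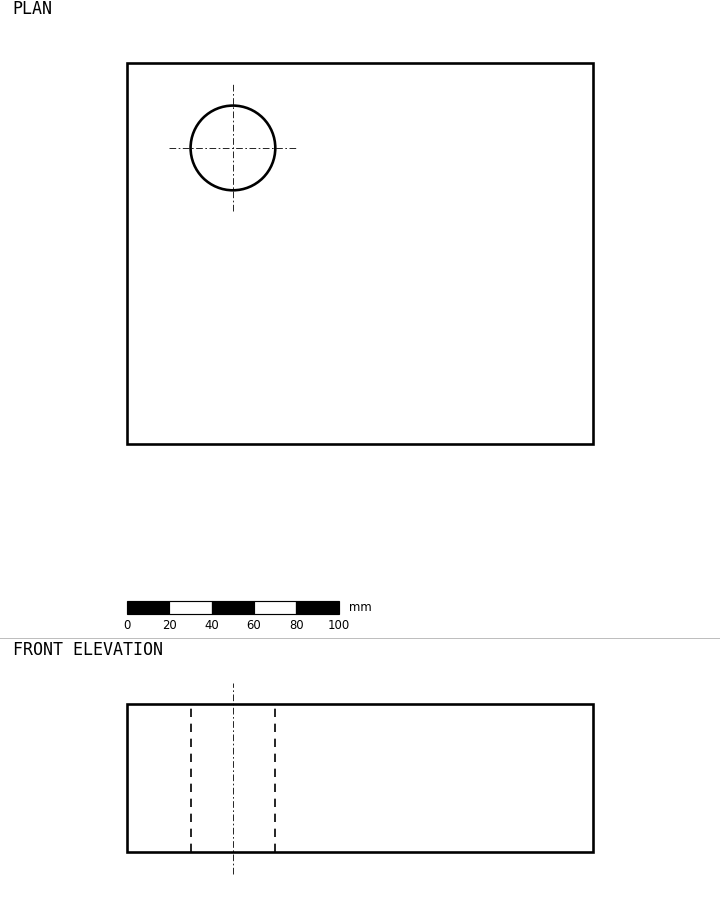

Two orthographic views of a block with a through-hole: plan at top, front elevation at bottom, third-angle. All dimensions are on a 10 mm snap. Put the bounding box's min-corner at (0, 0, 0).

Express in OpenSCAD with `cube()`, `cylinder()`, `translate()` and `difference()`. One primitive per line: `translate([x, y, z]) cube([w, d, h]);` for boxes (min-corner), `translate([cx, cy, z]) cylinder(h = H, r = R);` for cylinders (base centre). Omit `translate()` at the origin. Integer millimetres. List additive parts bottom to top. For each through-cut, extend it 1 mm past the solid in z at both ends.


difference() {
  cube([220, 180, 70]);
  translate([50, 140, -1]) cylinder(h = 72, r = 20);
}


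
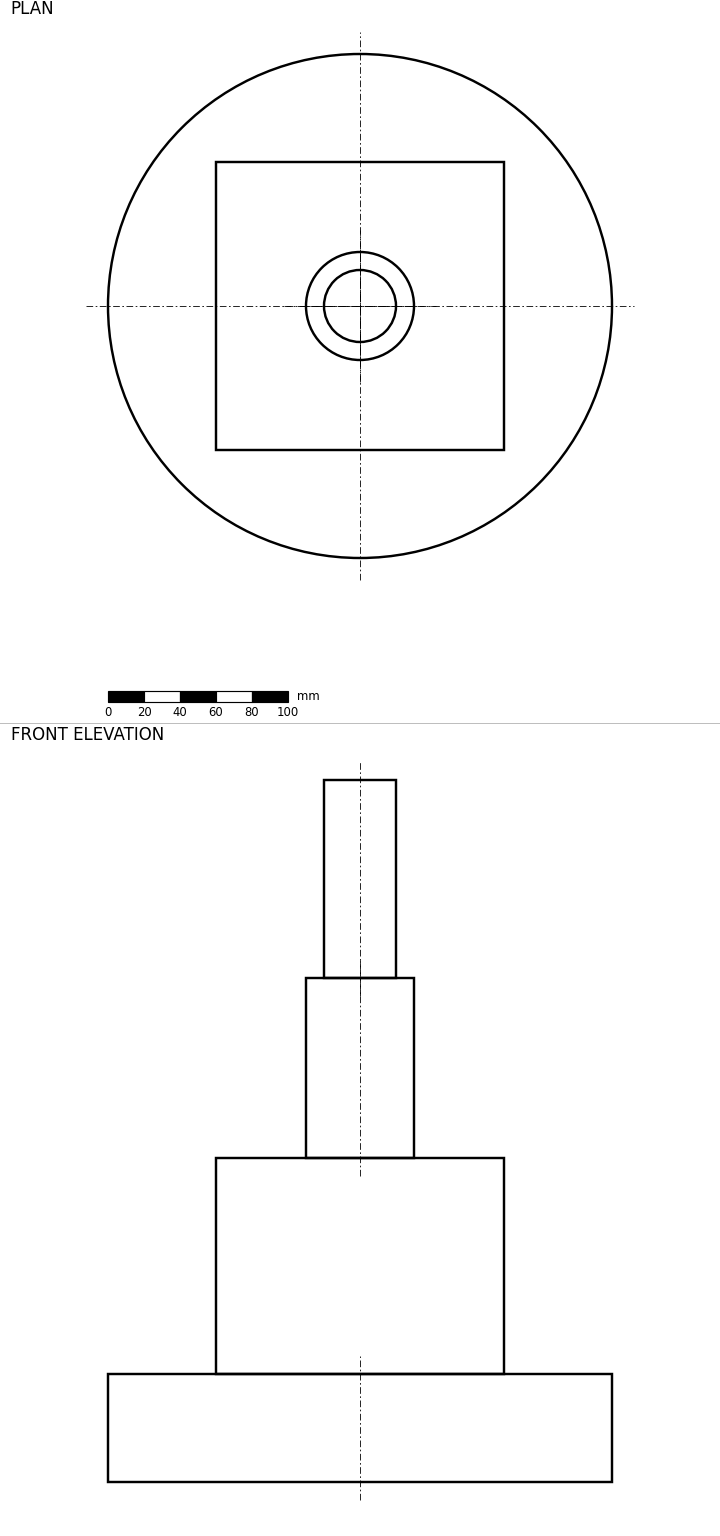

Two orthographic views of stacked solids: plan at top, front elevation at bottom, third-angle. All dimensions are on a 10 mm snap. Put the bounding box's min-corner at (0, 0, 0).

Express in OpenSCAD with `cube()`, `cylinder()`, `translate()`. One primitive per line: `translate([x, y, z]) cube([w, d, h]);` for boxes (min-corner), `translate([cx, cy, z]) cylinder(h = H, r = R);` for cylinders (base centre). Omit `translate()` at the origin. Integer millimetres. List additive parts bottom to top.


translate([140, 140, 0]) cylinder(h = 60, r = 140);
translate([60, 60, 60]) cube([160, 160, 120]);
translate([140, 140, 180]) cylinder(h = 100, r = 30);
translate([140, 140, 280]) cylinder(h = 110, r = 20);


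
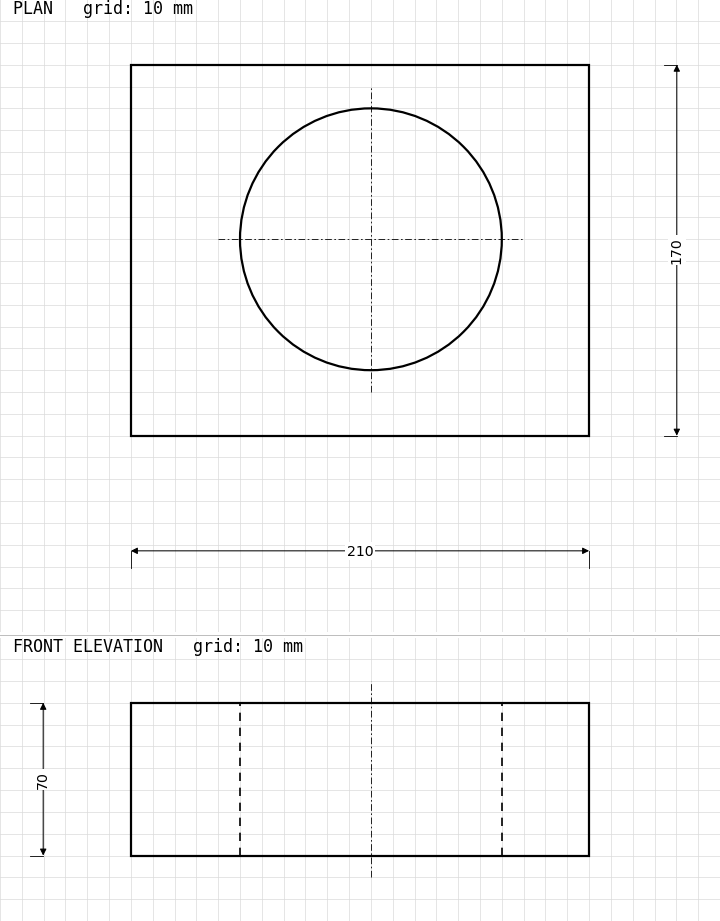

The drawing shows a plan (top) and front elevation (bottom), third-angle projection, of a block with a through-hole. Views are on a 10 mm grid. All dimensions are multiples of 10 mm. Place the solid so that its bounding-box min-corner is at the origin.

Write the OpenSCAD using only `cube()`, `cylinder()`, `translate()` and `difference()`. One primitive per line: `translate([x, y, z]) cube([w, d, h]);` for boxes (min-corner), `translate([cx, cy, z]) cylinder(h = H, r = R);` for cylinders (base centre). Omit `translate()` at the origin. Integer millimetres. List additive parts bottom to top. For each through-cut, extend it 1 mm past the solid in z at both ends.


difference() {
  cube([210, 170, 70]);
  translate([110, 90, -1]) cylinder(h = 72, r = 60);
}


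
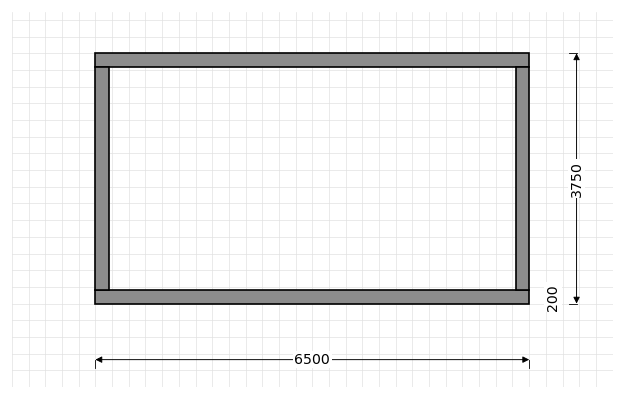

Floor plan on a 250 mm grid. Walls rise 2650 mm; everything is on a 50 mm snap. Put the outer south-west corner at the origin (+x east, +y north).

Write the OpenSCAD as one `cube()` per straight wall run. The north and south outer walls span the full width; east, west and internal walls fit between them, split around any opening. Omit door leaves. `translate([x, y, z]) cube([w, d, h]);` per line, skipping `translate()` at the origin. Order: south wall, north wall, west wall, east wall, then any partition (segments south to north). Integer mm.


cube([6500, 200, 2650]);
translate([0, 3550, 0]) cube([6500, 200, 2650]);
translate([0, 200, 0]) cube([200, 3350, 2650]);
translate([6300, 200, 0]) cube([200, 3350, 2650]);


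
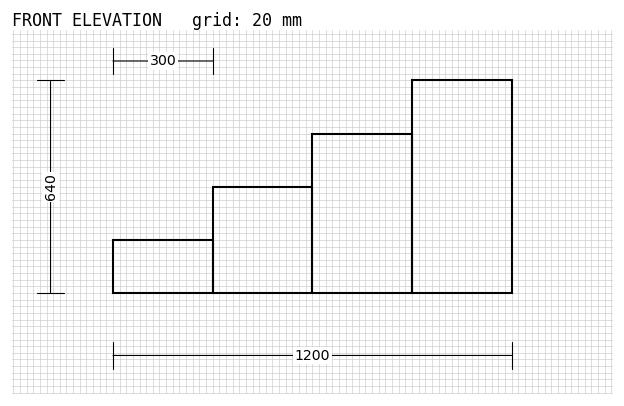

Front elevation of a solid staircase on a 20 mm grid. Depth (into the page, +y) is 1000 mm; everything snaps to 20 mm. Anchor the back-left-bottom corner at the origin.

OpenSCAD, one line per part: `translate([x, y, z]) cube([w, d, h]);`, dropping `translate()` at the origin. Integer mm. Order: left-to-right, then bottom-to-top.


cube([300, 1000, 160]);
translate([300, 0, 0]) cube([300, 1000, 320]);
translate([600, 0, 0]) cube([300, 1000, 480]);
translate([900, 0, 0]) cube([300, 1000, 640]);


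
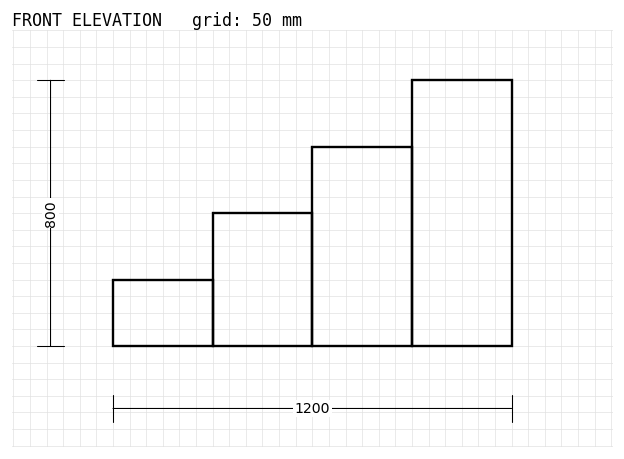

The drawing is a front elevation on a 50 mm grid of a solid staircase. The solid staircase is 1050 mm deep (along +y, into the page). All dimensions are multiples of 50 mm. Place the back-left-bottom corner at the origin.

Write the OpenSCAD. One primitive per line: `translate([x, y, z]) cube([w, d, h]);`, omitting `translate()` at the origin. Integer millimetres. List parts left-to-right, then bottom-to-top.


cube([300, 1050, 200]);
translate([300, 0, 0]) cube([300, 1050, 400]);
translate([600, 0, 0]) cube([300, 1050, 600]);
translate([900, 0, 0]) cube([300, 1050, 800]);
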